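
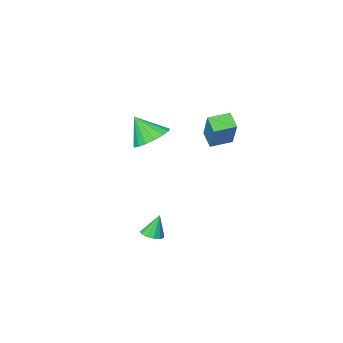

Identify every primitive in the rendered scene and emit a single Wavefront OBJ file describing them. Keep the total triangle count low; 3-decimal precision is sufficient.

v -1.381 -0.955 1.537
v -0.734 -1.401 1.021
v -0.839 -1.545 2.723
v -0.537 -1.01 1.125
v -0.534 -0.606 1.324
v -0.725 -0.283 1.572
v -1.066 -0.113 1.812
v -1.479 -0.137 1.989
v -1.869 -0.348 2.063
v -2.148 -0.698 2.016
v -2.251 -1.107 1.859
v -2.154 -1.482 1.629
v -1.88 -1.735 1.378
v -1.492 -1.811 1.163
v -1.078 -1.69 1.034
v -0.093 1.362 -3.056
v 0.345 1.083 -2.909
v -0.407 1.458 -1.944
v 0.427 1.375 -2.91
v 0.344 1.664 -2.959
v 0.123 1.857 -3.038
v -0.167 1.893 -3.123
v -0.434 1.76 -3.187
v -0.592 1.501 -3.209
v -0.591 1.198 -3.183
v -0.433 0.947 -3.117
v -0.166 0.828 -3.031
v 0.124 0.878 -2.954
v -3.613 2.095 1.971
v -3.676 1.451 2.522
v -3.082 3.285 3.422
v -3.145 2.641 3.973
v -2.635 1.859 1.807
v -2.698 1.215 2.358
v -2.104 3.049 3.258
v -2.167 2.405 3.809
f 2 1 4
f 2 4 3
f 4 1 5
f 4 5 3
f 5 1 6
f 5 6 3
f 6 1 7
f 6 7 3
f 7 1 8
f 7 8 3
f 8 1 9
f 8 9 3
f 9 1 10
f 9 10 3
f 10 1 11
f 10 11 3
f 11 1 12
f 11 12 3
f 12 1 13
f 12 13 3
f 13 1 14
f 13 14 3
f 14 1 15
f 14 15 3
f 15 1 2
f 15 2 3
f 17 16 19
f 17 19 18
f 19 16 20
f 19 20 18
f 20 16 21
f 20 21 18
f 21 16 22
f 21 22 18
f 22 16 23
f 22 23 18
f 23 16 24
f 23 24 18
f 24 16 25
f 24 25 18
f 25 16 26
f 25 26 18
f 26 16 27
f 26 27 18
f 27 16 28
f 27 28 18
f 28 16 17
f 28 17 18
f 30 32 29
f 33 30 29
f 29 32 31
f 31 33 29
f 30 36 32
f 34 30 33
f 34 36 30
f 32 36 31
f 35 33 31
f 31 36 35
f 35 34 33
f 36 34 35



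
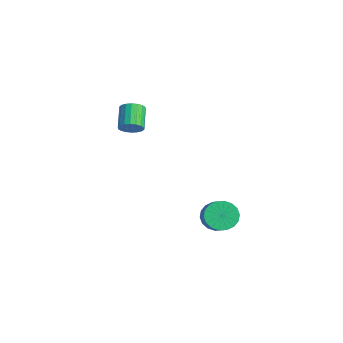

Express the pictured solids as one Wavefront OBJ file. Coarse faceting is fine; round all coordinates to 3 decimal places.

v 3.348 -2.163 -0.506
v 3.73 -2.486 -1.131
v 4.615 -2.739 -0.458
v 4.232 -2.417 0.166
v 3.835 -2.146 -1.141
v 4.72 -2.399 -0.468
v 3.844 -1.809 -1.025
v 4.728 -2.063 -0.352
v 3.754 -1.543 -0.807
v 4.638 -1.796 -0.134
v 3.584 -1.399 -0.529
v 4.468 -1.653 0.144
v 3.367 -1.407 -0.247
v 4.251 -1.66 0.426
v 3.146 -1.564 -0.016
v 4.031 -1.818 0.657
v 2.965 -1.841 0.118
v 3.85 -2.094 0.791
v 2.86 -2.181 0.128
v 3.745 -2.434 0.801
v 2.852 -2.517 0.012
v 3.736 -2.771 0.685
v 2.942 -2.784 -0.206
v 3.826 -3.037 0.467
v 3.112 -2.927 -0.484
v 3.996 -3.181 0.189
v 3.329 -2.92 -0.766
v 4.213 -3.173 -0.093
v 3.549 -2.762 -0.997
v 4.434 -3.016 -0.324
v -1.463 -4.141 3.089
v -1.059 -4.073 3.541
v -1.973 -3.57 4.283
v -2.377 -3.639 3.831
v -1.039 -3.838 3.406
v -1.953 -3.335 4.148
v -1.103 -3.663 3.209
v -2.018 -3.161 3.95
v -1.239 -3.583 2.987
v -2.153 -3.081 3.729
v -1.419 -3.614 2.786
v -2.333 -3.111 3.528
v -1.607 -3.749 2.645
v -2.522 -3.246 3.387
v -1.767 -3.961 2.592
v -2.682 -3.459 3.334
v -1.867 -4.21 2.637
v -2.781 -3.707 3.379
v -1.887 -4.445 2.772
v -2.801 -3.942 3.514
v -1.822 -4.619 2.97
v -2.737 -4.117 3.711
v -1.687 -4.699 3.191
v -2.601 -4.197 3.933
v -1.507 -4.669 3.392
v -2.421 -4.166 4.134
v -1.318 -4.534 3.533
v -2.233 -4.031 4.275
v -1.158 -4.321 3.586
v -2.073 -3.819 4.328
f 2 1 5
f 2 5 3
f 3 5 6
f 3 6 4
f 5 1 7
f 5 7 6
f 6 7 8
f 6 8 4
f 7 1 9
f 7 9 8
f 8 9 10
f 8 10 4
f 9 1 11
f 9 11 10
f 10 11 12
f 10 12 4
f 11 1 13
f 11 13 12
f 12 13 14
f 12 14 4
f 13 1 15
f 13 15 14
f 14 15 16
f 14 16 4
f 15 1 17
f 15 17 16
f 16 17 18
f 16 18 4
f 17 1 19
f 17 19 18
f 18 19 20
f 18 20 4
f 19 1 21
f 19 21 20
f 20 21 22
f 20 22 4
f 21 1 23
f 21 23 22
f 22 23 24
f 22 24 4
f 23 1 25
f 23 25 24
f 24 25 26
f 24 26 4
f 25 1 27
f 25 27 26
f 26 27 28
f 26 28 4
f 27 1 29
f 27 29 28
f 28 29 30
f 28 30 4
f 29 1 2
f 29 2 30
f 30 2 3
f 30 3 4
f 32 31 35
f 32 35 33
f 33 35 36
f 33 36 34
f 35 31 37
f 35 37 36
f 36 37 38
f 36 38 34
f 37 31 39
f 37 39 38
f 38 39 40
f 38 40 34
f 39 31 41
f 39 41 40
f 40 41 42
f 40 42 34
f 41 31 43
f 41 43 42
f 42 43 44
f 42 44 34
f 43 31 45
f 43 45 44
f 44 45 46
f 44 46 34
f 45 31 47
f 45 47 46
f 46 47 48
f 46 48 34
f 47 31 49
f 47 49 48
f 48 49 50
f 48 50 34
f 49 31 51
f 49 51 50
f 50 51 52
f 50 52 34
f 51 31 53
f 51 53 52
f 52 53 54
f 52 54 34
f 53 31 55
f 53 55 54
f 54 55 56
f 54 56 34
f 55 31 57
f 55 57 56
f 56 57 58
f 56 58 34
f 57 31 59
f 57 59 58
f 58 59 60
f 58 60 34
f 59 31 32
f 59 32 60
f 60 32 33
f 60 33 34



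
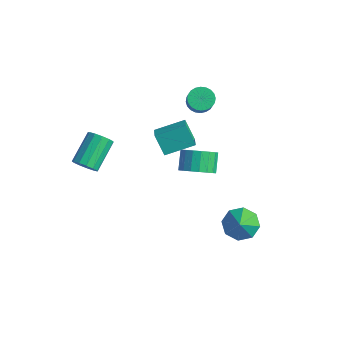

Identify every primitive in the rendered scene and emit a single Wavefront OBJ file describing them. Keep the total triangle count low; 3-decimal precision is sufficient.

v -1.43 -1.559 2.993
v -0.674 -2.124 3.43
v -0.687 -0.143 3.539
v 0.07 -0.708 3.975
v -0.73 -1.492 1.865
v 0.027 -2.057 2.301
v 0.014 -0.076 2.41
v 0.77 -0.641 2.847
v -2.686 2.496 2.093
v -2.097 2.428 1.651
v -1.405 1.955 2.644
v -1.994 2.024 3.087
v -2.06 2.696 1.752
v -1.368 2.223 2.746
v -2.119 2.933 1.906
v -1.427 2.46 2.9
v -2.264 3.104 2.088
v -1.572 2.631 3.082
v -2.473 3.182 2.271
v -1.781 2.709 3.265
v -2.715 3.156 2.427
v -2.023 2.683 3.421
v -2.952 3.03 2.532
v -2.26 2.557 3.526
v -3.149 2.822 2.57
v -2.457 2.349 3.564
v -3.275 2.565 2.536
v -2.583 2.092 3.529
v -3.312 2.297 2.434
v -2.62 1.824 3.428
v -3.253 2.06 2.28
v -2.561 1.587 3.274
v -3.108 1.889 2.098
v -2.416 1.416 3.092
v -2.899 1.811 1.915
v -2.207 1.338 2.909
v -2.657 1.837 1.759
v -1.965 1.364 2.753
v -2.42 1.963 1.654
v -1.728 1.49 2.648
v -2.223 2.171 1.616
v -1.531 1.698 2.61
v 2.971 0.583 -2.941
v 3.418 0.03 -3.644
v 3.709 -0.143 -1.899
v 3.81 0.666 -3.478
v 3.711 1.254 -2.998
v 3.178 1.449 -2.485
v 2.523 1.137 -2.239
v 2.131 0.501 -2.404
v 2.231 -0.087 -2.884
v 2.764 -0.282 -3.398
v -3.515 -4.471 0.133
v -3.043 -4.023 -0.22
v -3.632 -2.522 0.894
v -4.105 -2.969 1.247
v -3.401 -4.007 -0.432
v -3.991 -2.505 0.682
v -3.796 -4.137 -0.465
v -4.385 -2.636 0.649
v -4.101 -4.374 -0.308
v -4.691 -2.872 0.806
v -4.221 -4.641 -0.011
v -4.81 -3.14 1.103
v -4.116 -4.854 0.332
v -4.706 -3.353 1.445
v -3.821 -4.945 0.612
v -4.41 -3.444 1.725
v -3.428 -4.886 0.739
v -4.018 -3.385 1.853
v -3.063 -4.695 0.675
v -3.653 -3.194 1.788
v -2.842 -4.433 0.438
v -3.432 -2.931 1.552
v -2.834 -4.182 0.105
v -3.424 -2.681 1.218
v -0.44 0.482 -1.066
v 0.163 0.111 -0.374
v -0.457 0.767 0.518
v -1.06 1.138 -0.174
v 0.372 0.478 -0.499
v -0.249 1.134 0.393
v 0.42 0.846 -0.737
v -0.201 1.502 0.156
v 0.298 1.142 -1.039
v -0.323 1.798 -0.147
v 0.029 1.307 -1.347
v -0.591 1.964 -0.455
v -0.332 1.309 -1.6
v -0.952 1.965 -0.707
v -0.714 1.147 -1.746
v -1.335 1.803 -0.854
v -1.043 0.853 -1.758
v -1.663 1.509 -0.866
v -1.251 0.486 -1.633
v -1.872 1.142 -0.741
v -1.299 0.118 -1.396
v -1.92 0.774 -0.503
v -1.177 -0.178 -1.093
v -1.798 0.478 -0.201
v -0.909 -0.344 -0.785
v -1.529 0.313 0.107
v -0.548 -0.345 -0.533
v -1.168 0.311 0.36
v -0.165 -0.183 -0.386
v -0.786 0.473 0.506
f 2 4 1
f 5 2 1
f 1 4 3
f 3 5 1
f 2 8 4
f 6 2 5
f 6 8 2
f 4 8 3
f 7 5 3
f 3 8 7
f 7 6 5
f 8 6 7
f 10 9 13
f 10 13 11
f 11 13 14
f 11 14 12
f 13 9 15
f 13 15 14
f 14 15 16
f 14 16 12
f 15 9 17
f 15 17 16
f 16 17 18
f 16 18 12
f 17 9 19
f 17 19 18
f 18 19 20
f 18 20 12
f 19 9 21
f 19 21 20
f 20 21 22
f 20 22 12
f 21 9 23
f 21 23 22
f 22 23 24
f 22 24 12
f 23 9 25
f 23 25 24
f 24 25 26
f 24 26 12
f 25 9 27
f 25 27 26
f 26 27 28
f 26 28 12
f 27 9 29
f 27 29 28
f 28 29 30
f 28 30 12
f 29 9 31
f 29 31 30
f 30 31 32
f 30 32 12
f 31 9 33
f 31 33 32
f 32 33 34
f 32 34 12
f 33 9 35
f 33 35 34
f 34 35 36
f 34 36 12
f 35 9 37
f 35 37 36
f 36 37 38
f 36 38 12
f 37 9 39
f 37 39 38
f 38 39 40
f 38 40 12
f 39 9 41
f 39 41 40
f 40 41 42
f 40 42 12
f 41 9 10
f 41 10 42
f 42 10 11
f 42 11 12
f 44 43 46
f 44 46 45
f 46 43 47
f 46 47 45
f 47 43 48
f 47 48 45
f 48 43 49
f 48 49 45
f 49 43 50
f 49 50 45
f 50 43 51
f 50 51 45
f 51 43 52
f 51 52 45
f 52 43 44
f 52 44 45
f 54 53 57
f 54 57 55
f 55 57 58
f 55 58 56
f 57 53 59
f 57 59 58
f 58 59 60
f 58 60 56
f 59 53 61
f 59 61 60
f 60 61 62
f 60 62 56
f 61 53 63
f 61 63 62
f 62 63 64
f 62 64 56
f 63 53 65
f 63 65 64
f 64 65 66
f 64 66 56
f 65 53 67
f 65 67 66
f 66 67 68
f 66 68 56
f 67 53 69
f 67 69 68
f 68 69 70
f 68 70 56
f 69 53 71
f 69 71 70
f 70 71 72
f 70 72 56
f 71 53 73
f 71 73 72
f 72 73 74
f 72 74 56
f 73 53 75
f 73 75 74
f 74 75 76
f 74 76 56
f 75 53 54
f 75 54 76
f 76 54 55
f 76 55 56
f 78 77 81
f 78 81 79
f 79 81 82
f 79 82 80
f 81 77 83
f 81 83 82
f 82 83 84
f 82 84 80
f 83 77 85
f 83 85 84
f 84 85 86
f 84 86 80
f 85 77 87
f 85 87 86
f 86 87 88
f 86 88 80
f 87 77 89
f 87 89 88
f 88 89 90
f 88 90 80
f 89 77 91
f 89 91 90
f 90 91 92
f 90 92 80
f 91 77 93
f 91 93 92
f 92 93 94
f 92 94 80
f 93 77 95
f 93 95 94
f 94 95 96
f 94 96 80
f 95 77 97
f 95 97 96
f 96 97 98
f 96 98 80
f 97 77 99
f 97 99 98
f 98 99 100
f 98 100 80
f 99 77 101
f 99 101 100
f 100 101 102
f 100 102 80
f 101 77 103
f 101 103 102
f 102 103 104
f 102 104 80
f 103 77 105
f 103 105 104
f 104 105 106
f 104 106 80
f 105 77 78
f 105 78 106
f 106 78 79
f 106 79 80



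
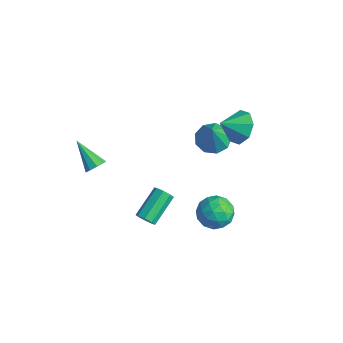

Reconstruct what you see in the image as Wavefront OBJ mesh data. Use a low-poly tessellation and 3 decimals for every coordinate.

v 2.677 2.186 -3.252
v 3.629 2.517 -3.553
v 2.851 0.803 -4.227
v 3.803 1.134 -4.528
v 3.645 0.816 -3.538
v 3.538 1.671 -2.935
v 2.942 1.649 -4.845
v 2.835 2.504 -4.242
v 3.793 2.185 -4.537
v 4.227 1.671 -3.729
v 2.253 1.649 -4.051
v 2.687 1.135 -3.243
v 3.138 2.473 -3.317
v 3.342 0.847 -4.463
v 3.249 0.66 -3.881
v 3.809 0.855 -4.058
v 3.084 1.976 -2.954
v 3.644 2.171 -3.131
v 3.653 1.171 -3.122
v 2.836 1.149 -4.649
v 3.396 1.344 -4.826
v 2.671 2.465 -3.722
v 3.231 2.66 -3.899
v 2.827 2.149 -4.658
v 3.793 2.473 -4.072
v 3.896 1.66 -4.645
v 3.39 1.962 -4.831
v 3.327 2.465 -4.477
v 4.049 2.17 -3.597
v 4.151 1.357 -4.171
v 4.058 1.17 -3.589
v 3.995 1.673 -3.235
v 4.145 1.975 -4.176
v 2.329 1.963 -3.609
v 2.431 1.15 -4.183
v 2.485 1.647 -4.545
v 2.422 2.15 -4.191
v 2.584 1.66 -3.135
v 2.687 0.847 -3.708
v 3.153 0.855 -3.303
v 3.09 1.358 -2.949
v 2.335 1.345 -3.604
v 2.719 -2.348 -2.264
v 2.959 -2.555 -1.802
v 2.48 -1.04 -0.874
v 2.241 -0.832 -1.336
v 3.231 -2.324 -2.038
v 2.753 -0.809 -1.111
v 3.204 -2.107 -2.407
v 2.726 -0.592 -1.479
v 2.893 -2.031 -2.692
v 2.414 -0.516 -1.764
v 2.48 -2.14 -2.726
v 2.001 -0.625 -1.798
v 2.207 -2.371 -2.489
v 1.729 -0.856 -1.562
v 2.234 -2.588 -2.121
v 1.756 -1.073 -1.193
v 2.546 -2.664 -1.836
v 2.067 -1.149 -0.908
v -0.329 4.273 -2.126
v 0.466 3.924 -2.58
v 0.389 3.627 -0.374
v 0.571 4.558 -2.389
v 0.255 5.058 -2.075
v -0.334 5.192 -1.785
v -0.921 4.895 -1.654
v -1.23 4.307 -1.744
v -1.118 3.704 -2.013
v -0.636 3.366 -2.334
v -0.011 3.453 -2.558
v -0.954 -2.745 -0.683
v -0.632 -2.492 -0.231
v -2.406 -2.875 0.423
v -0.827 -2.195 -0.451
v -1.081 -2.156 -0.78
v -1.275 -2.392 -1.063
v -1.32 -2.793 -1.169
v -1.193 -3.172 -1.047
v -0.955 -3.35 -0.755
v -0.716 -3.246 -0.43
v -0.588 -2.907 -0.223
v 2.174 4.011 1.08
v 2.867 3.435 0.542
v 1.866 2.949 1.82
v 3.195 3.788 1.185
v 2.924 4.272 1.767
v 2.214 4.603 1.946
v 1.48 4.587 1.618
v 1.153 4.233 0.975
v 1.424 3.749 0.393
v 2.134 3.419 0.214
f 1 38 17
f 38 12 41
f 17 41 6
f 38 41 17
f 1 17 13
f 17 6 18
f 13 18 2
f 17 18 13
f 1 13 22
f 13 2 23
f 22 23 8
f 13 23 22
f 1 22 34
f 22 8 37
f 34 37 11
f 22 37 34
f 1 34 38
f 34 11 42
f 38 42 12
f 34 42 38
f 2 18 29
f 18 6 32
f 29 32 10
f 18 32 29
f 6 41 19
f 41 12 40
f 19 40 5
f 41 40 19
f 12 42 39
f 42 11 35
f 39 35 3
f 42 35 39
f 11 37 36
f 37 8 24
f 36 24 7
f 37 24 36
f 8 23 28
f 23 2 25
f 28 25 9
f 23 25 28
f 4 30 16
f 30 10 31
f 16 31 5
f 30 31 16
f 4 16 14
f 16 5 15
f 14 15 3
f 16 15 14
f 4 14 21
f 14 3 20
f 21 20 7
f 14 20 21
f 4 21 26
f 21 7 27
f 26 27 9
f 21 27 26
f 4 26 30
f 26 9 33
f 30 33 10
f 26 33 30
f 5 31 19
f 31 10 32
f 19 32 6
f 31 32 19
f 3 15 39
f 15 5 40
f 39 40 12
f 15 40 39
f 7 20 36
f 20 3 35
f 36 35 11
f 20 35 36
f 9 27 28
f 27 7 24
f 28 24 8
f 27 24 28
f 10 33 29
f 33 9 25
f 29 25 2
f 33 25 29
f 44 43 47
f 44 47 45
f 45 47 48
f 45 48 46
f 47 43 49
f 47 49 48
f 48 49 50
f 48 50 46
f 49 43 51
f 49 51 50
f 50 51 52
f 50 52 46
f 51 43 53
f 51 53 52
f 52 53 54
f 52 54 46
f 53 43 55
f 53 55 54
f 54 55 56
f 54 56 46
f 55 43 57
f 55 57 56
f 56 57 58
f 56 58 46
f 57 43 59
f 57 59 58
f 58 59 60
f 58 60 46
f 59 43 44
f 59 44 60
f 60 44 45
f 60 45 46
f 62 61 64
f 62 64 63
f 64 61 65
f 64 65 63
f 65 61 66
f 65 66 63
f 66 61 67
f 66 67 63
f 67 61 68
f 67 68 63
f 68 61 69
f 68 69 63
f 69 61 70
f 69 70 63
f 70 61 71
f 70 71 63
f 71 61 62
f 71 62 63
f 73 72 75
f 73 75 74
f 75 72 76
f 75 76 74
f 76 72 77
f 76 77 74
f 77 72 78
f 77 78 74
f 78 72 79
f 78 79 74
f 79 72 80
f 79 80 74
f 80 72 81
f 80 81 74
f 81 72 82
f 81 82 74
f 82 72 73
f 82 73 74
f 84 83 86
f 84 86 85
f 86 83 87
f 86 87 85
f 87 83 88
f 87 88 85
f 88 83 89
f 88 89 85
f 89 83 90
f 89 90 85
f 90 83 91
f 90 91 85
f 91 83 92
f 91 92 85
f 92 83 84
f 92 84 85



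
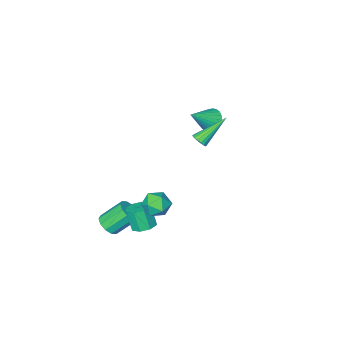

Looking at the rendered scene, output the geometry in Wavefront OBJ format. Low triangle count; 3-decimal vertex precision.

v 3.835 -0.502 -3.725
v 4.431 -0.385 -3.268
v 3.381 0.239 -2.058
v 2.785 0.122 -2.515
v 4.367 0.003 -3.525
v 3.316 0.628 -2.315
v 4.099 0.198 -3.858
v 3.048 0.823 -2.648
v 3.731 0.126 -4.14
v 2.68 0.75 -2.93
v 3.402 -0.187 -4.264
v 2.352 0.438 -3.054
v 3.239 -0.619 -4.182
v 2.189 0.005 -2.972
v 3.304 -1.008 -3.925
v 2.253 -0.383 -2.715
v 3.572 -1.203 -3.592
v 2.521 -0.578 -2.382
v 3.94 -1.13 -3.31
v 2.889 -0.506 -2.1
v 4.268 -0.818 -3.186
v 3.218 -0.193 -1.976
v -0.945 1.468 2.704
v -0.613 1.461 3.105
v -2.595 1.712 4.076
v -0.628 1.702 3.044
v -0.715 1.889 2.906
v -0.855 1.98 2.721
v -1.016 1.954 2.532
v -1.16 1.816 2.383
v -1.255 1.599 2.308
v -1.279 1.352 2.323
v -1.226 1.131 2.426
v -1.109 0.988 2.592
v -0.954 0.955 2.784
v -0.797 1.039 2.958
v -0.674 1.222 3.074
v -4.418 -2.212 0.394
v -3.909 -2.084 -0.249
v -3.002 -2.248 1.506
v -3.973 -1.78 -0.158
v -4.105 -1.542 0.018
v -4.285 -1.406 0.25
v -4.484 -1.392 0.505
v -4.674 -1.504 0.743
v -4.824 -1.723 0.928
v -4.913 -2.017 1.031
v -4.926 -2.34 1.038
v -4.862 -2.644 0.946
v -4.73 -2.883 0.771
v -4.551 -3.019 0.538
v -4.351 -3.032 0.283
v -4.162 -2.921 0.046
v -4.011 -2.701 -0.139
v -3.923 -2.408 -0.243
v 2.55 3.197 -0.726
v 3.408 2.994 -0.523
v 2.092 2.386 0.403
v 2.95 2.183 0.606
v 2.644 3.026 0.725
v 2.927 3.527 0.027
v 2.573 1.853 -0.147
v 2.856 2.354 -0.845
v 3.422 2.164 -0.165
v 3.466 2.889 0.373
v 2.034 2.491 -0.493
v 2.078 3.216 0.045
v 3.105 1.991 -2.312
v 3.587 1.466 -2.544
v 3.658 0.963 -1.261
v 3.175 1.489 -1.028
v 3.851 1.945 -2.371
v 3.922 1.443 -1.088
v 3.678 2.452 -2.163
v 3.749 1.949 -0.88
v 3.169 2.688 -2.042
v 3.24 2.186 -0.759
v 2.622 2.517 -2.079
v 2.693 2.014 -0.796
v 2.358 2.037 -2.252
v 2.429 1.535 -0.969
v 2.531 1.531 -2.46
v 2.602 1.028 -1.177
v 3.04 1.294 -2.581
v 3.111 0.792 -1.298
f 2 1 5
f 2 5 3
f 3 5 6
f 3 6 4
f 5 1 7
f 5 7 6
f 6 7 8
f 6 8 4
f 7 1 9
f 7 9 8
f 8 9 10
f 8 10 4
f 9 1 11
f 9 11 10
f 10 11 12
f 10 12 4
f 11 1 13
f 11 13 12
f 12 13 14
f 12 14 4
f 13 1 15
f 13 15 14
f 14 15 16
f 14 16 4
f 15 1 17
f 15 17 16
f 16 17 18
f 16 18 4
f 17 1 19
f 17 19 18
f 18 19 20
f 18 20 4
f 19 1 21
f 19 21 20
f 20 21 22
f 20 22 4
f 21 1 2
f 21 2 22
f 22 2 3
f 22 3 4
f 24 23 26
f 24 26 25
f 26 23 27
f 26 27 25
f 27 23 28
f 27 28 25
f 28 23 29
f 28 29 25
f 29 23 30
f 29 30 25
f 30 23 31
f 30 31 25
f 31 23 32
f 31 32 25
f 32 23 33
f 32 33 25
f 33 23 34
f 33 34 25
f 34 23 35
f 34 35 25
f 35 23 36
f 35 36 25
f 36 23 37
f 36 37 25
f 37 23 24
f 37 24 25
f 39 38 41
f 39 41 40
f 41 38 42
f 41 42 40
f 42 38 43
f 42 43 40
f 43 38 44
f 43 44 40
f 44 38 45
f 44 45 40
f 45 38 46
f 45 46 40
f 46 38 47
f 46 47 40
f 47 38 48
f 47 48 40
f 48 38 49
f 48 49 40
f 49 38 50
f 49 50 40
f 50 38 51
f 50 51 40
f 51 38 52
f 51 52 40
f 52 38 53
f 52 53 40
f 53 38 54
f 53 54 40
f 54 38 55
f 54 55 40
f 55 38 39
f 55 39 40
f 56 67 61
f 56 61 57
f 56 57 63
f 56 63 66
f 56 66 67
f 57 61 65
f 61 67 60
f 67 66 58
f 66 63 62
f 63 57 64
f 59 65 60
f 59 60 58
f 59 58 62
f 59 62 64
f 59 64 65
f 60 65 61
f 58 60 67
f 62 58 66
f 64 62 63
f 65 64 57
f 69 68 72
f 69 72 70
f 70 72 73
f 70 73 71
f 72 68 74
f 72 74 73
f 73 74 75
f 73 75 71
f 74 68 76
f 74 76 75
f 75 76 77
f 75 77 71
f 76 68 78
f 76 78 77
f 77 78 79
f 77 79 71
f 78 68 80
f 78 80 79
f 79 80 81
f 79 81 71
f 80 68 82
f 80 82 81
f 81 82 83
f 81 83 71
f 82 68 84
f 82 84 83
f 83 84 85
f 83 85 71
f 84 68 69
f 84 69 85
f 85 69 70
f 85 70 71



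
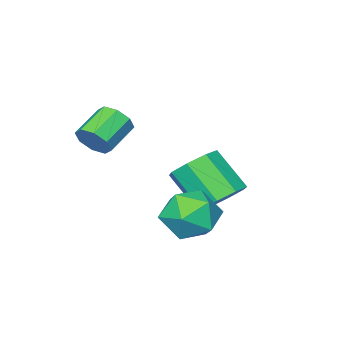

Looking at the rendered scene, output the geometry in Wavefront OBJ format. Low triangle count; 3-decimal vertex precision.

v 1.322 3.723 0.581
v 2.186 4.158 0.332
v 2.094 2.322 0.808
v 2.958 2.757 0.559
v 2.504 3.002 1.415
v 2.026 3.868 1.274
v 2.254 2.612 -0.134
v 1.776 3.478 -0.275
v 2.761 3.472 -0.11
v 2.916 3.713 0.847
v 1.364 2.767 0.293
v 1.519 3.008 1.25
v 3.095 0.093 2.668
v 3.302 0.405 3.188
v 2.252 0.199 3.731
v 2.045 -0.113 3.212
v 3.079 0.701 2.868
v 2.029 0.495 3.411
v 2.865 0.641 2.431
v 1.815 0.435 2.974
v 2.786 0.26 2.134
v 1.736 0.054 2.677
v 2.888 -0.219 2.149
v 1.838 -0.425 2.692
v 3.111 -0.515 2.469
v 2.061 -0.721 3.012
v 3.325 -0.455 2.906
v 2.275 -0.661 3.449
v 3.404 -0.074 3.203
v 2.354 -0.28 3.746
v 0.115 2.43 0.132
v 0.979 2.437 0.028
v 1.129 1.298 1.184
v 0.265 1.29 1.288
v 0.773 2.875 0.486
v 0.923 1.736 1.642
v 0.182 3.052 0.736
v 0.332 1.913 1.892
v -0.448 2.864 0.633
v -0.298 1.725 1.789
v -0.749 2.422 0.236
v -0.599 1.283 1.392
v -0.543 1.984 -0.222
v -0.393 0.845 0.934
v 0.048 1.807 -0.472
v 0.198 0.668 0.684
v 0.678 1.995 -0.369
v 0.828 0.856 0.787
f 1 12 6
f 1 6 2
f 1 2 8
f 1 8 11
f 1 11 12
f 2 6 10
f 6 12 5
f 12 11 3
f 11 8 7
f 8 2 9
f 4 10 5
f 4 5 3
f 4 3 7
f 4 7 9
f 4 9 10
f 5 10 6
f 3 5 12
f 7 3 11
f 9 7 8
f 10 9 2
f 14 13 17
f 14 17 15
f 15 17 18
f 15 18 16
f 17 13 19
f 17 19 18
f 18 19 20
f 18 20 16
f 19 13 21
f 19 21 20
f 20 21 22
f 20 22 16
f 21 13 23
f 21 23 22
f 22 23 24
f 22 24 16
f 23 13 25
f 23 25 24
f 24 25 26
f 24 26 16
f 25 13 27
f 25 27 26
f 26 27 28
f 26 28 16
f 27 13 29
f 27 29 28
f 28 29 30
f 28 30 16
f 29 13 14
f 29 14 30
f 30 14 15
f 30 15 16
f 32 31 35
f 32 35 33
f 33 35 36
f 33 36 34
f 35 31 37
f 35 37 36
f 36 37 38
f 36 38 34
f 37 31 39
f 37 39 38
f 38 39 40
f 38 40 34
f 39 31 41
f 39 41 40
f 40 41 42
f 40 42 34
f 41 31 43
f 41 43 42
f 42 43 44
f 42 44 34
f 43 31 45
f 43 45 44
f 44 45 46
f 44 46 34
f 45 31 47
f 45 47 46
f 46 47 48
f 46 48 34
f 47 31 32
f 47 32 48
f 48 32 33
f 48 33 34



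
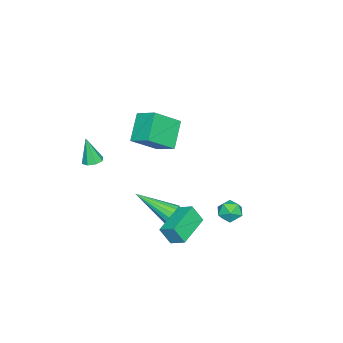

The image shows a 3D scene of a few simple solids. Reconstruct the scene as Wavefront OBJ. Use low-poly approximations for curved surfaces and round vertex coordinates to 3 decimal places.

v -3.707 -3.204 -0.698
v -3.386 -2.114 -0.153
v -2.433 -3.003 -1.851
v -2.112 -1.913 -1.306
v -2.548 -4.107 0.426
v -2.227 -3.017 0.971
v -1.274 -3.906 -0.727
v -0.953 -2.816 -0.182
v 3.256 -3.766 0.897
v 3.785 -3.776 0.914
v 3.204 -4.114 2.303
v 3.634 -3.409 0.999
v 3.262 -3.252 1.024
v 2.885 -3.395 0.975
v 2.726 -3.756 0.88
v 2.877 -4.123 0.795
v 3.25 -4.28 0.769
v 3.626 -4.137 0.819
v 2.203 0.665 -2.836
v 2.325 0.157 -1.937
v 2.356 1.437 -2.421
v 2.478 0.929 -1.522
v 4.002 0.491 -3.178
v 4.124 -0.017 -2.279
v 4.155 1.263 -2.763
v 4.277 0.755 -1.864
v -0.206 1.734 -3.372
v 0.152 2.267 -3.66
v 0.528 1.713 -2.5
v 0.886 2.246 -2.788
v 0.241 2.356 -2.527
v -0.213 2.369 -3.066
v 0.893 1.611 -3.094
v 0.439 1.624 -3.633
v 0.831 2.192 -3.488
v 0.429 2.652 -3.138
v 0.251 1.328 -3.022
v -0.151 1.788 -2.672
v 1.502 -0.502 -3.256
v 2.109 -0.468 -3.381
v 1.858 -2.238 -2.004
v 2.068 -0.287 -3.119
v 1.875 -0.164 -2.893
v 1.583 -0.131 -2.765
v 1.269 -0.198 -2.768
v 1.017 -0.346 -2.902
v 0.896 -0.536 -3.131
v 0.937 -0.716 -3.393
v 1.129 -0.839 -3.618
v 1.422 -0.872 -3.747
v 1.736 -0.805 -3.743
v 1.987 -0.657 -3.61
f 2 4 1
f 5 2 1
f 1 4 3
f 3 5 1
f 2 8 4
f 6 2 5
f 6 8 2
f 4 8 3
f 7 5 3
f 3 8 7
f 7 6 5
f 8 6 7
f 10 9 12
f 10 12 11
f 12 9 13
f 12 13 11
f 13 9 14
f 13 14 11
f 14 9 15
f 14 15 11
f 15 9 16
f 15 16 11
f 16 9 17
f 16 17 11
f 17 9 18
f 17 18 11
f 18 9 10
f 18 10 11
f 20 22 19
f 23 20 19
f 19 22 21
f 21 23 19
f 20 26 22
f 24 20 23
f 24 26 20
f 22 26 21
f 25 23 21
f 21 26 25
f 25 24 23
f 26 24 25
f 27 38 32
f 27 32 28
f 27 28 34
f 27 34 37
f 27 37 38
f 28 32 36
f 32 38 31
f 38 37 29
f 37 34 33
f 34 28 35
f 30 36 31
f 30 31 29
f 30 29 33
f 30 33 35
f 30 35 36
f 31 36 32
f 29 31 38
f 33 29 37
f 35 33 34
f 36 35 28
f 40 39 42
f 40 42 41
f 42 39 43
f 42 43 41
f 43 39 44
f 43 44 41
f 44 39 45
f 44 45 41
f 45 39 46
f 45 46 41
f 46 39 47
f 46 47 41
f 47 39 48
f 47 48 41
f 48 39 49
f 48 49 41
f 49 39 50
f 49 50 41
f 50 39 51
f 50 51 41
f 51 39 52
f 51 52 41
f 52 39 40
f 52 40 41



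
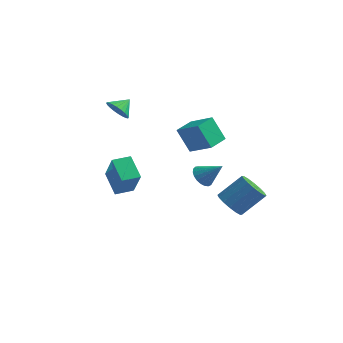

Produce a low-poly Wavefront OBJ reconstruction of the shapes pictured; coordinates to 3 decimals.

v 0.43 3.673 -3.926
v 0.797 3.05 -4.269
v 1.61 3.767 -2.834
v 0.929 3.308 -4.433
v 0.975 3.628 -4.51
v 0.926 3.956 -4.486
v 0.792 4.235 -4.365
v 0.595 4.417 -4.168
v 0.369 4.471 -3.929
v 0.155 4.386 -3.69
v -0.013 4.178 -3.491
v -0.103 3.883 -3.368
v -0.102 3.551 -3.341
v -0.008 3.24 -3.415
v 0.161 3.005 -3.577
v 0.377 2.885 -3.8
v 0.602 2.901 -4.045
v -1.77 -3.795 -1.355
v -1.014 -4.552 0.393
v -2.751 -2.858 -0.526
v -1.995 -3.616 1.223
v -1.005 -3.004 -1.343
v -0.249 -3.762 0.406
v -1.986 -2.068 -0.513
v -1.23 -2.825 1.235
v -0.013 2.772 -1.392
v -0.896 2.95 0.085
v 0.34 4.084 -1.34
v -0.543 4.262 0.137
v 1.463 2.338 -0.457
v 0.58 2.516 1.02
v 1.816 3.65 -0.405
v 0.933 3.828 1.072
v -3.614 0.832 2.295
v -3.225 1.103 1.614
v -3.206 1.628 2.845
v -3.506 1.262 1.593
v -3.804 1.356 1.679
v -4.073 1.369 1.859
v -4.272 1.301 2.105
v -4.371 1.162 2.38
v -4.355 0.972 2.642
v -4.226 0.761 2.851
v -4.004 0.561 2.976
v -3.722 0.402 2.996
v -3.425 0.309 2.91
v -3.156 0.295 2.731
v -2.956 0.363 2.484
v -2.857 0.503 2.209
v -2.874 0.692 1.947
v -3.003 0.903 1.738
v 3.044 1.14 -4.114
v 3.538 1.543 -4.845
v 4.631 2.503 -3.576
v 4.136 2.1 -2.846
v 3.158 1.858 -4.756
v 4.25 2.819 -3.487
v 2.747 1.981 -4.495
v 3.839 2.941 -3.226
v 2.415 1.878 -4.132
v 3.508 2.839 -2.863
v 2.252 1.578 -3.765
v 3.345 2.538 -2.496
v 2.301 1.16 -3.491
v 3.394 2.12 -2.222
v 2.549 0.737 -3.384
v 3.642 1.697 -2.115
v 2.93 0.421 -3.473
v 4.022 1.382 -2.204
v 3.341 0.299 -3.734
v 4.433 1.259 -2.465
v 3.672 0.401 -4.097
v 4.765 1.362 -2.828
v 3.835 0.702 -4.464
v 4.928 1.662 -3.195
v 3.786 1.12 -4.738
v 4.879 2.08 -3.469
f 2 1 4
f 2 4 3
f 4 1 5
f 4 5 3
f 5 1 6
f 5 6 3
f 6 1 7
f 6 7 3
f 7 1 8
f 7 8 3
f 8 1 9
f 8 9 3
f 9 1 10
f 9 10 3
f 10 1 11
f 10 11 3
f 11 1 12
f 11 12 3
f 12 1 13
f 12 13 3
f 13 1 14
f 13 14 3
f 14 1 15
f 14 15 3
f 15 1 16
f 15 16 3
f 16 1 17
f 16 17 3
f 17 1 2
f 17 2 3
f 19 21 18
f 22 19 18
f 18 21 20
f 20 22 18
f 19 25 21
f 23 19 22
f 23 25 19
f 21 25 20
f 24 22 20
f 20 25 24
f 24 23 22
f 25 23 24
f 27 29 26
f 30 27 26
f 26 29 28
f 28 30 26
f 27 33 29
f 31 27 30
f 31 33 27
f 29 33 28
f 32 30 28
f 28 33 32
f 32 31 30
f 33 31 32
f 35 34 37
f 35 37 36
f 37 34 38
f 37 38 36
f 38 34 39
f 38 39 36
f 39 34 40
f 39 40 36
f 40 34 41
f 40 41 36
f 41 34 42
f 41 42 36
f 42 34 43
f 42 43 36
f 43 34 44
f 43 44 36
f 44 34 45
f 44 45 36
f 45 34 46
f 45 46 36
f 46 34 47
f 46 47 36
f 47 34 48
f 47 48 36
f 48 34 49
f 48 49 36
f 49 34 50
f 49 50 36
f 50 34 51
f 50 51 36
f 51 34 35
f 51 35 36
f 53 52 56
f 53 56 54
f 54 56 57
f 54 57 55
f 56 52 58
f 56 58 57
f 57 58 59
f 57 59 55
f 58 52 60
f 58 60 59
f 59 60 61
f 59 61 55
f 60 52 62
f 60 62 61
f 61 62 63
f 61 63 55
f 62 52 64
f 62 64 63
f 63 64 65
f 63 65 55
f 64 52 66
f 64 66 65
f 65 66 67
f 65 67 55
f 66 52 68
f 66 68 67
f 67 68 69
f 67 69 55
f 68 52 70
f 68 70 69
f 69 70 71
f 69 71 55
f 70 52 72
f 70 72 71
f 71 72 73
f 71 73 55
f 72 52 74
f 72 74 73
f 73 74 75
f 73 75 55
f 74 52 76
f 74 76 75
f 75 76 77
f 75 77 55
f 76 52 53
f 76 53 77
f 77 53 54
f 77 54 55



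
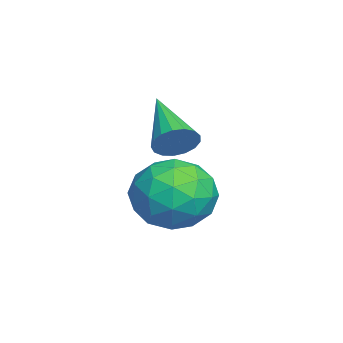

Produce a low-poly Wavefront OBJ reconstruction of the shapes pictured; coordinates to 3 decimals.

v -2.287 1.143 -0.78
v -2.082 1.341 -0.286
v -3.733 0.597 0.04
v -2.22 1.553 -0.389
v -2.374 1.671 -0.582
v -2.507 1.667 -0.819
v -2.591 1.544 -1.048
v -2.604 1.329 -1.216
v -2.545 1.072 -1.283
v -2.427 0.83 -1.235
v -2.277 0.661 -1.083
v -2.129 0.602 -0.862
v -2.017 0.667 -0.622
v -1.967 0.841 -0.418
v -1.991 1.084 -0.297
v -1.605 1.559 -2.538
v -1.101 2.148 -1.859
v -0.999 0.192 -1.801
v -0.495 0.781 -1.122
v -1.524 0.728 -1.095
v -1.898 1.573 -1.55
v -0.202 0.767 -2.11
v -0.576 1.612 -2.565
v -0.234 1.658 -1.595
v -1.051 1.635 -0.967
v -1.049 0.705 -2.693
v -1.866 0.682 -2.065
v -1.406 1.974 -2.263
v -0.694 0.366 -1.397
v -1.299 0.335 -1.381
v -1.002 0.682 -0.982
v -1.875 1.636 -2.082
v -1.578 1.982 -1.683
v -1.827 1.147 -1.233
v -0.522 0.358 -1.977
v -0.225 0.704 -1.578
v -1.098 1.658 -2.678
v -0.801 2.005 -2.279
v -0.273 1.193 -2.427
v -0.6 2.032 -1.709
v -0.244 1.228 -1.276
v -0.072 1.22 -1.856
v -0.292 1.717 -2.124
v -1.08 2.018 -1.34
v -0.724 1.214 -0.907
v -1.329 1.184 -0.891
v -1.549 1.68 -1.158
v -0.571 1.73 -1.185
v -1.376 1.126 -2.753
v -1.02 0.322 -2.32
v -0.551 0.66 -2.502
v -0.771 1.156 -2.769
v -1.856 1.112 -2.384
v -1.5 0.308 -1.951
v -1.808 0.623 -1.536
v -2.028 1.12 -1.804
v -1.529 0.61 -2.475
f 2 1 4
f 2 4 3
f 4 1 5
f 4 5 3
f 5 1 6
f 5 6 3
f 6 1 7
f 6 7 3
f 7 1 8
f 7 8 3
f 8 1 9
f 8 9 3
f 9 1 10
f 9 10 3
f 10 1 11
f 10 11 3
f 11 1 12
f 11 12 3
f 12 1 13
f 12 13 3
f 13 1 14
f 13 14 3
f 14 1 15
f 14 15 3
f 15 1 2
f 15 2 3
f 16 53 32
f 53 27 56
f 32 56 21
f 53 56 32
f 16 32 28
f 32 21 33
f 28 33 17
f 32 33 28
f 16 28 37
f 28 17 38
f 37 38 23
f 28 38 37
f 16 37 49
f 37 23 52
f 49 52 26
f 37 52 49
f 16 49 53
f 49 26 57
f 53 57 27
f 49 57 53
f 17 33 44
f 33 21 47
f 44 47 25
f 33 47 44
f 21 56 34
f 56 27 55
f 34 55 20
f 56 55 34
f 27 57 54
f 57 26 50
f 54 50 18
f 57 50 54
f 26 52 51
f 52 23 39
f 51 39 22
f 52 39 51
f 23 38 43
f 38 17 40
f 43 40 24
f 38 40 43
f 19 45 31
f 45 25 46
f 31 46 20
f 45 46 31
f 19 31 29
f 31 20 30
f 29 30 18
f 31 30 29
f 19 29 36
f 29 18 35
f 36 35 22
f 29 35 36
f 19 36 41
f 36 22 42
f 41 42 24
f 36 42 41
f 19 41 45
f 41 24 48
f 45 48 25
f 41 48 45
f 20 46 34
f 46 25 47
f 34 47 21
f 46 47 34
f 18 30 54
f 30 20 55
f 54 55 27
f 30 55 54
f 22 35 51
f 35 18 50
f 51 50 26
f 35 50 51
f 24 42 43
f 42 22 39
f 43 39 23
f 42 39 43
f 25 48 44
f 48 24 40
f 44 40 17
f 48 40 44



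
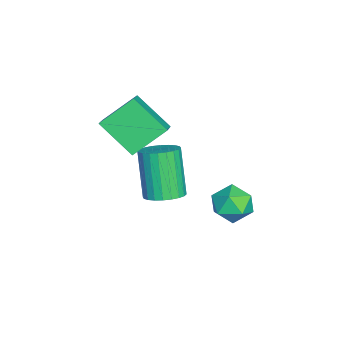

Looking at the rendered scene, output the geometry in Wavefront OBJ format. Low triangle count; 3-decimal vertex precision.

v 0.442 1.628 2.338
v 1.14 1.856 2.847
v 1.2 0.524 1.793
v 1.898 0.752 2.302
v 1.16 0.42 2.679
v 0.691 1.102 3.017
v 1.649 1.278 1.623
v 1.18 1.96 1.961
v 1.886 1.64 2.406
v 1.584 1.109 3.058
v 0.756 1.271 1.582
v 0.454 0.74 2.234
v -1.806 -2.882 2.364
v -2.418 -4.262 3.551
v -2.468 -1.66 3.443
v -3.08 -3.039 4.63
v -0.84 -2.841 2.91
v -1.452 -4.22 4.097
v -1.502 -1.618 3.989
v -2.114 -2.998 5.176
v -1.045 -1.659 0.505
v -0.437 -2.19 0.697
v -1.366 -2.551 2.647
v -1.975 -2.021 2.455
v -0.314 -1.911 0.807
v -1.243 -2.273 2.757
v -0.303 -1.594 0.871
v -1.232 -1.955 2.821
v -0.405 -1.286 0.879
v -1.334 -1.648 2.829
v -0.605 -1.036 0.831
v -1.534 -1.397 2.781
v -0.871 -0.88 0.733
v -1.8 -1.242 2.682
v -1.164 -0.843 0.6
v -2.093 -1.205 2.55
v -1.439 -0.93 0.453
v -2.368 -1.292 2.403
v -1.654 -1.129 0.313
v -2.583 -1.49 2.263
v -1.777 -1.407 0.203
v -2.706 -1.769 2.153
v -1.788 -1.725 0.139
v -2.717 -2.086 2.089
v -1.686 -2.032 0.131
v -2.615 -2.394 2.081
v -1.486 -2.283 0.179
v -2.415 -2.644 2.129
v -1.22 -2.438 0.278
v -2.149 -2.8 2.227
v -0.927 -2.475 0.41
v -1.856 -2.837 2.36
v -0.652 -2.388 0.557
v -1.581 -2.75 2.507
f 1 12 6
f 1 6 2
f 1 2 8
f 1 8 11
f 1 11 12
f 2 6 10
f 6 12 5
f 12 11 3
f 11 8 7
f 8 2 9
f 4 10 5
f 4 5 3
f 4 3 7
f 4 7 9
f 4 9 10
f 5 10 6
f 3 5 12
f 7 3 11
f 9 7 8
f 10 9 2
f 14 16 13
f 17 14 13
f 13 16 15
f 15 17 13
f 14 20 16
f 18 14 17
f 18 20 14
f 16 20 15
f 19 17 15
f 15 20 19
f 19 18 17
f 20 18 19
f 22 21 25
f 22 25 23
f 23 25 26
f 23 26 24
f 25 21 27
f 25 27 26
f 26 27 28
f 26 28 24
f 27 21 29
f 27 29 28
f 28 29 30
f 28 30 24
f 29 21 31
f 29 31 30
f 30 31 32
f 30 32 24
f 31 21 33
f 31 33 32
f 32 33 34
f 32 34 24
f 33 21 35
f 33 35 34
f 34 35 36
f 34 36 24
f 35 21 37
f 35 37 36
f 36 37 38
f 36 38 24
f 37 21 39
f 37 39 38
f 38 39 40
f 38 40 24
f 39 21 41
f 39 41 40
f 40 41 42
f 40 42 24
f 41 21 43
f 41 43 42
f 42 43 44
f 42 44 24
f 43 21 45
f 43 45 44
f 44 45 46
f 44 46 24
f 45 21 47
f 45 47 46
f 46 47 48
f 46 48 24
f 47 21 49
f 47 49 48
f 48 49 50
f 48 50 24
f 49 21 51
f 49 51 50
f 50 51 52
f 50 52 24
f 51 21 53
f 51 53 52
f 52 53 54
f 52 54 24
f 53 21 22
f 53 22 54
f 54 22 23
f 54 23 24



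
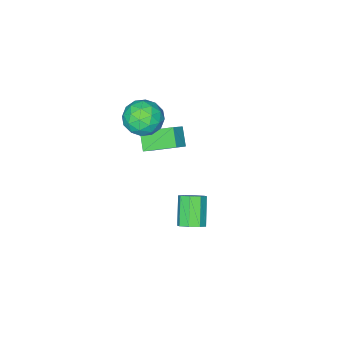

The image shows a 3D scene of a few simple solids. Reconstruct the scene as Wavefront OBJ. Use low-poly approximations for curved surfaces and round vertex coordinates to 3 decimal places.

v -2.033 -4.369 -0.646
v -3.111 -2.755 0.279
v -2.911 -4.551 -1.351
v -3.989 -2.937 -0.426
v -1.511 -3.523 -1.514
v -2.589 -1.909 -0.589
v -2.389 -3.705 -2.219
v -3.467 -2.091 -1.294
v 1.607 3.954 0.082
v 2.061 4.236 0.637
v 1.127 3.267 1.892
v 0.673 2.986 1.338
v 1.585 4.571 0.542
v 0.652 3.603 1.798
v 1.123 4.545 0.178
v 0.189 3.577 1.434
v 0.943 4.173 -0.242
v 0.01 3.205 1.014
v 1.153 3.673 -0.472
v 0.219 2.704 0.783
v 1.628 3.337 -0.378
v 0.695 2.369 0.878
v 2.091 3.363 -0.014
v 1.157 2.395 1.242
v 2.27 3.735 0.406
v 1.337 2.767 1.662
v -2.329 -3.351 0.927
v -1.346 -2.561 0.987
v -1.654 -4.319 2.593
v -0.671 -3.529 2.653
v -1.836 -3.107 2.893
v -2.253 -2.509 1.863
v -0.747 -4.371 1.717
v -1.164 -3.773 0.687
v -0.369 -3.192 1.476
v -1.042 -2.41 2.202
v -1.958 -4.47 1.378
v -2.631 -3.688 2.104
v -1.897 -2.871 0.811
v -1.103 -4.009 2.769
v -1.788 -3.761 2.91
v -1.21 -3.297 2.946
v -2.43 -2.84 1.326
v -1.852 -2.376 1.361
v -2.14 -2.697 2.481
v -1.148 -4.504 2.219
v -0.57 -4.04 2.254
v -1.79 -3.583 0.634
v -1.212 -3.119 0.67
v -0.86 -4.183 1.099
v -0.745 -2.778 1.133
v -0.348 -3.347 2.113
v -0.392 -3.842 1.562
v -0.638 -3.49 0.957
v -1.14 -2.318 1.561
v -0.743 -2.887 2.54
v -1.428 -2.639 2.681
v -1.673 -2.287 2.076
v -0.566 -2.689 1.848
v -2.257 -3.993 1.04
v -1.86 -4.562 2.019
v -1.327 -4.593 1.504
v -1.572 -4.241 0.899
v -2.652 -3.533 1.467
v -2.255 -4.102 2.447
v -2.362 -3.39 2.623
v -2.608 -3.038 2.018
v -2.434 -4.191 1.732
f 2 4 1
f 5 2 1
f 1 4 3
f 3 5 1
f 2 8 4
f 6 2 5
f 6 8 2
f 4 8 3
f 7 5 3
f 3 8 7
f 7 6 5
f 8 6 7
f 10 9 13
f 10 13 11
f 11 13 14
f 11 14 12
f 13 9 15
f 13 15 14
f 14 15 16
f 14 16 12
f 15 9 17
f 15 17 16
f 16 17 18
f 16 18 12
f 17 9 19
f 17 19 18
f 18 19 20
f 18 20 12
f 19 9 21
f 19 21 20
f 20 21 22
f 20 22 12
f 21 9 23
f 21 23 22
f 22 23 24
f 22 24 12
f 23 9 25
f 23 25 24
f 24 25 26
f 24 26 12
f 25 9 10
f 25 10 26
f 26 10 11
f 26 11 12
f 27 64 43
f 64 38 67
f 43 67 32
f 64 67 43
f 27 43 39
f 43 32 44
f 39 44 28
f 43 44 39
f 27 39 48
f 39 28 49
f 48 49 34
f 39 49 48
f 27 48 60
f 48 34 63
f 60 63 37
f 48 63 60
f 27 60 64
f 60 37 68
f 64 68 38
f 60 68 64
f 28 44 55
f 44 32 58
f 55 58 36
f 44 58 55
f 32 67 45
f 67 38 66
f 45 66 31
f 67 66 45
f 38 68 65
f 68 37 61
f 65 61 29
f 68 61 65
f 37 63 62
f 63 34 50
f 62 50 33
f 63 50 62
f 34 49 54
f 49 28 51
f 54 51 35
f 49 51 54
f 30 56 42
f 56 36 57
f 42 57 31
f 56 57 42
f 30 42 40
f 42 31 41
f 40 41 29
f 42 41 40
f 30 40 47
f 40 29 46
f 47 46 33
f 40 46 47
f 30 47 52
f 47 33 53
f 52 53 35
f 47 53 52
f 30 52 56
f 52 35 59
f 56 59 36
f 52 59 56
f 31 57 45
f 57 36 58
f 45 58 32
f 57 58 45
f 29 41 65
f 41 31 66
f 65 66 38
f 41 66 65
f 33 46 62
f 46 29 61
f 62 61 37
f 46 61 62
f 35 53 54
f 53 33 50
f 54 50 34
f 53 50 54
f 36 59 55
f 59 35 51
f 55 51 28
f 59 51 55



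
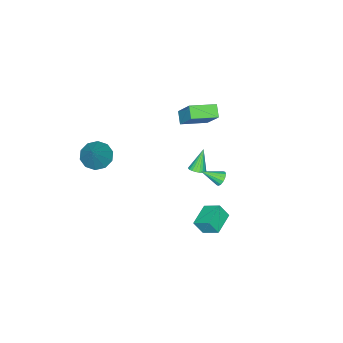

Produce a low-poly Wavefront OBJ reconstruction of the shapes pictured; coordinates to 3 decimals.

v 3.114 -3.588 3.059
v 3.762 -4.22 2.845
v 4.286 -2.932 4.661
v 3.883 -3.737 2.558
v 3.711 -3.197 2.463
v 3.31 -2.807 2.595
v 2.835 -2.715 2.905
v 2.467 -2.956 3.274
v 2.345 -3.44 3.561
v 2.518 -3.98 3.656
v 2.918 -4.37 3.523
v 3.393 -4.462 3.213
v -2.88 0.392 -1.233
v -2.47 0.695 -1.262
v -2.18 -0.492 -0.567
v -2.592 0.766 -1.039
v -2.792 0.737 -0.868
v -3.014 0.616 -0.795
v -3.201 0.435 -0.84
v -3.302 0.242 -0.99
v -3.289 0.09 -1.205
v -3.167 0.018 -1.428
v -2.968 0.047 -1.598
v -2.745 0.169 -1.671
v -2.558 0.35 -1.627
v -2.458 0.542 -1.477
v -0.407 1.08 -1.391
v -0.497 2.074 -0.82
v -0.688 1.528 -2.216
v -0.778 2.522 -1.645
v 0.958 1.378 -1.695
v 0.868 2.372 -1.124
v 0.677 1.826 -2.52
v 0.587 2.82 -1.949
v -3.62 -3.241 2.298
v -3.122 -2.082 3.798
v -4.937 -2.306 2.013
v -4.44 -1.147 3.514
v -3.14 -2.733 1.746
v -2.643 -1.574 3.247
v -4.458 -1.798 1.462
v -3.96 -0.639 2.962
v -3.226 -1.554 -1.867
v -2.804 -1.347 -1.601
v -3.974 -1.686 -0.573
v -2.913 -1.173 -1.647
v -3.07 -1.056 -1.725
v -3.251 -1.016 -1.826
v -3.428 -1.057 -1.932
v -3.574 -1.174 -2.029
v -3.667 -1.349 -2.101
v -3.693 -1.554 -2.137
v -3.648 -1.76 -2.132
v -3.539 -1.934 -2.087
v -3.382 -2.051 -2.008
v -3.201 -2.091 -1.908
v -3.024 -2.05 -1.801
v -2.878 -1.933 -1.704
v -2.785 -1.759 -1.633
v -2.759 -1.553 -1.596
f 2 1 4
f 2 4 3
f 4 1 5
f 4 5 3
f 5 1 6
f 5 6 3
f 6 1 7
f 6 7 3
f 7 1 8
f 7 8 3
f 8 1 9
f 8 9 3
f 9 1 10
f 9 10 3
f 10 1 11
f 10 11 3
f 11 1 12
f 11 12 3
f 12 1 2
f 12 2 3
f 14 13 16
f 14 16 15
f 16 13 17
f 16 17 15
f 17 13 18
f 17 18 15
f 18 13 19
f 18 19 15
f 19 13 20
f 19 20 15
f 20 13 21
f 20 21 15
f 21 13 22
f 21 22 15
f 22 13 23
f 22 23 15
f 23 13 24
f 23 24 15
f 24 13 25
f 24 25 15
f 25 13 26
f 25 26 15
f 26 13 14
f 26 14 15
f 28 30 27
f 31 28 27
f 27 30 29
f 29 31 27
f 28 34 30
f 32 28 31
f 32 34 28
f 30 34 29
f 33 31 29
f 29 34 33
f 33 32 31
f 34 32 33
f 36 38 35
f 39 36 35
f 35 38 37
f 37 39 35
f 36 42 38
f 40 36 39
f 40 42 36
f 38 42 37
f 41 39 37
f 37 42 41
f 41 40 39
f 42 40 41
f 44 43 46
f 44 46 45
f 46 43 47
f 46 47 45
f 47 43 48
f 47 48 45
f 48 43 49
f 48 49 45
f 49 43 50
f 49 50 45
f 50 43 51
f 50 51 45
f 51 43 52
f 51 52 45
f 52 43 53
f 52 53 45
f 53 43 54
f 53 54 45
f 54 43 55
f 54 55 45
f 55 43 56
f 55 56 45
f 56 43 57
f 56 57 45
f 57 43 58
f 57 58 45
f 58 43 59
f 58 59 45
f 59 43 60
f 59 60 45
f 60 43 44
f 60 44 45



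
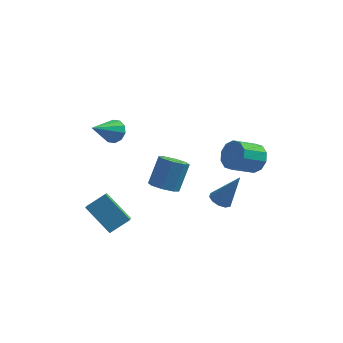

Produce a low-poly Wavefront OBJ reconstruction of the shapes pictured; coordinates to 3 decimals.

v 2.853 -2.216 -0.837
v 3.395 -2.011 -1.154
v 3.827 -2.044 0.937
v 3.17 -1.683 -1.062
v 2.825 -1.558 -0.885
v 2.49 -1.685 -0.689
v 2.294 -2.014 -0.549
v 2.312 -2.421 -0.52
v 2.536 -2.749 -0.611
v 2.882 -2.873 -0.789
v 3.216 -2.747 -0.985
v 3.412 -2.417 -1.124
v -4.538 -1.148 -3.245
v -4.258 -2.473 -2.357
v -3.606 -0.484 -2.548
v -3.326 -1.809 -1.66
v -3.094 -1.751 -4.6
v -2.814 -3.076 -3.712
v -2.162 -1.087 -3.903
v -1.882 -2.412 -3.015
v -3.271 0.011 2.083
v -2.737 -0.496 1.858
v -4.109 -1.331 3.117
v -2.582 -0.286 2.256
v -2.69 0.038 2.588
v -3.021 0.351 2.727
v -3.446 0.534 2.62
v -3.805 0.518 2.308
v -3.96 0.308 1.91
v -3.851 -0.016 1.578
v -3.521 -0.329 1.439
v -3.095 -0.512 1.546
v 3.634 3.751 -1.595
v 4.306 3.553 -0.91
v 3.239 2.592 -0.14
v 2.566 2.789 -0.825
v 3.995 4.041 -0.732
v 2.928 3.08 0.038
v 3.546 4.418 -0.883
v 2.479 3.457 -0.113
v 3.131 4.541 -1.306
v 2.063 3.579 -0.536
v 2.907 4.361 -1.84
v 1.84 3.4 -1.07
v 2.961 3.948 -2.28
v 1.894 2.987 -1.51
v 3.272 3.46 -2.458
v 2.205 2.499 -1.688
v 3.721 3.083 -2.307
v 2.654 2.122 -1.537
v 4.137 2.961 -1.884
v 3.069 1.999 -1.114
v 4.36 3.14 -1.35
v 3.293 2.179 -0.58
v -0.085 -2.397 -0.165
v 0.54 -2.936 -0.008
v 0.909 -2.063 1.522
v 0.285 -1.523 1.365
v 0.735 -2.425 -0.347
v 1.104 -1.552 1.184
v 0.45 -1.898 -0.579
v 0.819 -1.025 0.951
v -0.148 -1.663 -0.569
v 0.221 -0.789 0.962
v -0.709 -1.857 -0.322
v -0.34 -0.984 1.208
v -0.904 -2.368 0.016
v -0.535 -1.495 1.547
v -0.619 -2.895 0.249
v -0.25 -2.022 1.779
v -0.021 -3.131 0.238
v 0.348 -2.257 1.769
f 2 1 4
f 2 4 3
f 4 1 5
f 4 5 3
f 5 1 6
f 5 6 3
f 6 1 7
f 6 7 3
f 7 1 8
f 7 8 3
f 8 1 9
f 8 9 3
f 9 1 10
f 9 10 3
f 10 1 11
f 10 11 3
f 11 1 12
f 11 12 3
f 12 1 2
f 12 2 3
f 14 16 13
f 17 14 13
f 13 16 15
f 15 17 13
f 14 20 16
f 18 14 17
f 18 20 14
f 16 20 15
f 19 17 15
f 15 20 19
f 19 18 17
f 20 18 19
f 22 21 24
f 22 24 23
f 24 21 25
f 24 25 23
f 25 21 26
f 25 26 23
f 26 21 27
f 26 27 23
f 27 21 28
f 27 28 23
f 28 21 29
f 28 29 23
f 29 21 30
f 29 30 23
f 30 21 31
f 30 31 23
f 31 21 32
f 31 32 23
f 32 21 22
f 32 22 23
f 34 33 37
f 34 37 35
f 35 37 38
f 35 38 36
f 37 33 39
f 37 39 38
f 38 39 40
f 38 40 36
f 39 33 41
f 39 41 40
f 40 41 42
f 40 42 36
f 41 33 43
f 41 43 42
f 42 43 44
f 42 44 36
f 43 33 45
f 43 45 44
f 44 45 46
f 44 46 36
f 45 33 47
f 45 47 46
f 46 47 48
f 46 48 36
f 47 33 49
f 47 49 48
f 48 49 50
f 48 50 36
f 49 33 51
f 49 51 50
f 50 51 52
f 50 52 36
f 51 33 53
f 51 53 52
f 52 53 54
f 52 54 36
f 53 33 34
f 53 34 54
f 54 34 35
f 54 35 36
f 56 55 59
f 56 59 57
f 57 59 60
f 57 60 58
f 59 55 61
f 59 61 60
f 60 61 62
f 60 62 58
f 61 55 63
f 61 63 62
f 62 63 64
f 62 64 58
f 63 55 65
f 63 65 64
f 64 65 66
f 64 66 58
f 65 55 67
f 65 67 66
f 66 67 68
f 66 68 58
f 67 55 69
f 67 69 68
f 68 69 70
f 68 70 58
f 69 55 71
f 69 71 70
f 70 71 72
f 70 72 58
f 71 55 56
f 71 56 72
f 72 56 57
f 72 57 58



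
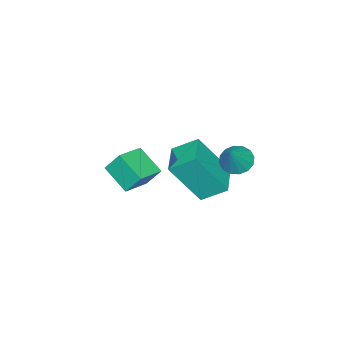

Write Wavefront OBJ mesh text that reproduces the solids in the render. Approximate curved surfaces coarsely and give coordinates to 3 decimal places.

v -1.801 2.579 0.464
v -1.42 2.923 0.1
v -1.039 2.741 1.416
v -1.628 3.138 0.23
v -1.882 3.203 0.423
v -2.115 3.101 0.627
v -2.264 2.859 0.788
v -2.289 2.542 0.862
v -2.183 2.235 0.829
v -1.975 2.021 0.698
v -1.721 1.956 0.505
v -1.488 2.058 0.301
v -1.339 2.3 0.141
v -1.314 2.616 0.067
v -2.208 1.008 -1.479
v -2.589 1.88 -0.85
v -1.054 1.595 -1.593
v -1.434 2.467 -0.964
v -1.566 0.073 0.204
v -1.946 0.945 0.833
v -0.411 0.66 0.09
v -0.792 1.532 0.719
v -2.642 -2.598 -2.192
v -2.787 -2.042 -1.361
v -2.362 -1.513 -2.87
v -2.506 -0.957 -2.04
v -1.454 -2.723 -1.9
v -1.598 -2.167 -1.07
v -1.173 -1.638 -2.579
v -1.318 -1.082 -1.748
f 2 1 4
f 2 4 3
f 4 1 5
f 4 5 3
f 5 1 6
f 5 6 3
f 6 1 7
f 6 7 3
f 7 1 8
f 7 8 3
f 8 1 9
f 8 9 3
f 9 1 10
f 9 10 3
f 10 1 11
f 10 11 3
f 11 1 12
f 11 12 3
f 12 1 13
f 12 13 3
f 13 1 14
f 13 14 3
f 14 1 2
f 14 2 3
f 16 18 15
f 19 16 15
f 15 18 17
f 17 19 15
f 16 22 18
f 20 16 19
f 20 22 16
f 18 22 17
f 21 19 17
f 17 22 21
f 21 20 19
f 22 20 21
f 24 26 23
f 27 24 23
f 23 26 25
f 25 27 23
f 24 30 26
f 28 24 27
f 28 30 24
f 26 30 25
f 29 27 25
f 25 30 29
f 29 28 27
f 30 28 29



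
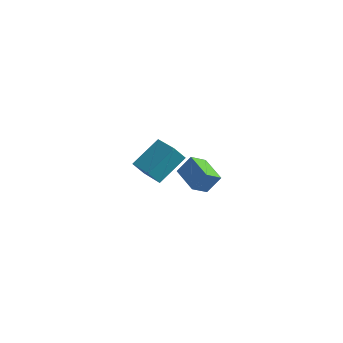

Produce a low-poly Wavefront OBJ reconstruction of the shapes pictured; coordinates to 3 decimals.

v -2.655 2.037 -2.118
v -1.635 3.639 -1.088
v -3.966 3.367 -2.888
v -2.946 4.969 -1.859
v -2.034 2.171 -2.941
v -1.014 3.773 -1.912
v -3.345 3.501 -3.712
v -2.325 5.103 -2.682
v 2.033 -3.091 2.609
v 1.448 -3.811 3.402
v 0.928 -2.017 2.77
v 0.343 -2.737 3.562
v 2.637 -2.603 3.498
v 2.052 -3.323 4.29
v 1.532 -1.529 3.658
v 0.947 -2.249 4.451
f 2 4 1
f 5 2 1
f 1 4 3
f 3 5 1
f 2 8 4
f 6 2 5
f 6 8 2
f 4 8 3
f 7 5 3
f 3 8 7
f 7 6 5
f 8 6 7
f 10 12 9
f 13 10 9
f 9 12 11
f 11 13 9
f 10 16 12
f 14 10 13
f 14 16 10
f 12 16 11
f 15 13 11
f 11 16 15
f 15 14 13
f 16 14 15



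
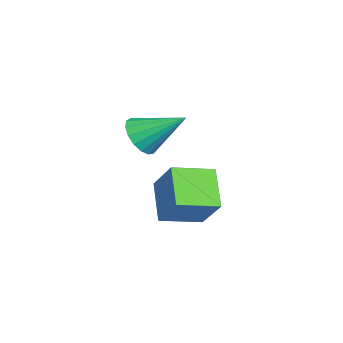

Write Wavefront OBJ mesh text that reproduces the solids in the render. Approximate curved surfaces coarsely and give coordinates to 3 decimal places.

v 1.56 -4.406 2.706
v 1.906 -4.805 3.21
v 1.78 -3.094 3.594
v 2.161 -4.703 2.995
v 2.279 -4.532 2.713
v 2.232 -4.333 2.43
v 2.031 -4.15 2.211
v 1.722 -4.026 2.104
v 1.376 -3.989 2.135
v 1.072 -4.048 2.298
v 0.88 -4.189 2.553
v 0.843 -4.379 2.844
v 0.971 -4.576 3.103
v 1.234 -4.734 3.271
v 1.571 -4.817 3.309
v -0.082 -4.212 -0.029
v 0.764 -3.613 1.097
v -0.601 -2.953 -0.308
v 0.244 -2.355 0.819
v 1.036 -3.965 -0.999
v 1.881 -3.367 0.128
v 0.516 -2.707 -1.277
v 1.362 -2.108 -0.151
f 2 1 4
f 2 4 3
f 4 1 5
f 4 5 3
f 5 1 6
f 5 6 3
f 6 1 7
f 6 7 3
f 7 1 8
f 7 8 3
f 8 1 9
f 8 9 3
f 9 1 10
f 9 10 3
f 10 1 11
f 10 11 3
f 11 1 12
f 11 12 3
f 12 1 13
f 12 13 3
f 13 1 14
f 13 14 3
f 14 1 15
f 14 15 3
f 15 1 2
f 15 2 3
f 17 19 16
f 20 17 16
f 16 19 18
f 18 20 16
f 17 23 19
f 21 17 20
f 21 23 17
f 19 23 18
f 22 20 18
f 18 23 22
f 22 21 20
f 23 21 22



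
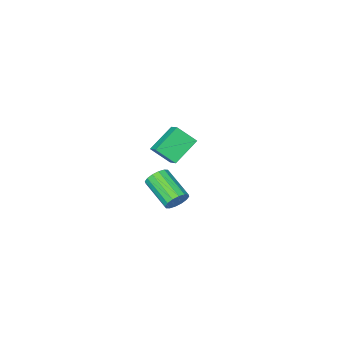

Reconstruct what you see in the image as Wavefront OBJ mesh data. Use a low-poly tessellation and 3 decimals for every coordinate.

v -3.07 -2.95 -1.319
v -2.398 -3.613 -0.515
v -2.836 -2.129 -0.838
v -2.165 -2.792 -0.033
v -1.755 -2.768 -2.267
v -1.084 -3.431 -1.462
v -1.522 -1.947 -1.785
v -0.85 -2.61 -0.981
v 2.12 3.565 0.276
v 2.498 3.788 0.684
v 2.559 2.319 1.432
v 2.18 2.095 1.024
v 2.215 3.837 0.802
v 2.276 2.367 1.55
v 1.906 3.812 0.779
v 1.967 2.343 1.527
v 1.655 3.721 0.622
v 1.716 2.252 1.37
v 1.528 3.589 0.371
v 1.589 2.119 1.119
v 1.559 3.449 0.095
v 1.62 1.98 0.843
v 1.741 3.341 -0.132
v 1.802 1.872 0.616
v 2.024 3.293 -0.25
v 2.085 1.823 0.498
v 2.333 3.317 -0.227
v 2.394 1.848 0.521
v 2.584 3.408 -0.07
v 2.645 1.939 0.678
v 2.711 3.541 0.181
v 2.772 2.071 0.929
v 2.68 3.68 0.457
v 2.741 2.211 1.205
f 2 4 1
f 5 2 1
f 1 4 3
f 3 5 1
f 2 8 4
f 6 2 5
f 6 8 2
f 4 8 3
f 7 5 3
f 3 8 7
f 7 6 5
f 8 6 7
f 10 9 13
f 10 13 11
f 11 13 14
f 11 14 12
f 13 9 15
f 13 15 14
f 14 15 16
f 14 16 12
f 15 9 17
f 15 17 16
f 16 17 18
f 16 18 12
f 17 9 19
f 17 19 18
f 18 19 20
f 18 20 12
f 19 9 21
f 19 21 20
f 20 21 22
f 20 22 12
f 21 9 23
f 21 23 22
f 22 23 24
f 22 24 12
f 23 9 25
f 23 25 24
f 24 25 26
f 24 26 12
f 25 9 27
f 25 27 26
f 26 27 28
f 26 28 12
f 27 9 29
f 27 29 28
f 28 29 30
f 28 30 12
f 29 9 31
f 29 31 30
f 30 31 32
f 30 32 12
f 31 9 33
f 31 33 32
f 32 33 34
f 32 34 12
f 33 9 10
f 33 10 34
f 34 10 11
f 34 11 12



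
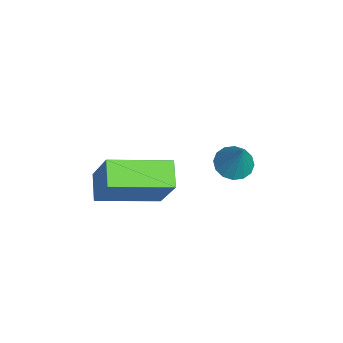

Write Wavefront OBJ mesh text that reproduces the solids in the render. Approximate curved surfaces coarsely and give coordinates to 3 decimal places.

v 2.542 0.002 3.525
v 3.296 0.328 4.863
v 2.388 1.704 3.198
v 3.142 2.03 4.536
v 3.258 -0.01 3.124
v 4.012 0.316 4.462
v 3.104 1.692 2.797
v 3.858 2.018 4.135
v 1.681 3.732 2.826
v 1.956 4.161 2.618
v 2.219 3.888 3.854
v 1.717 4.272 2.726
v 1.468 4.238 2.861
v 1.277 4.069 2.987
v 1.194 3.809 3.069
v 1.242 3.529 3.087
v 1.407 3.304 3.034
v 1.646 3.193 2.926
v 1.894 3.227 2.791
v 2.086 3.396 2.666
v 2.169 3.656 2.583
v 2.121 3.936 2.566
f 2 4 1
f 5 2 1
f 1 4 3
f 3 5 1
f 2 8 4
f 6 2 5
f 6 8 2
f 4 8 3
f 7 5 3
f 3 8 7
f 7 6 5
f 8 6 7
f 10 9 12
f 10 12 11
f 12 9 13
f 12 13 11
f 13 9 14
f 13 14 11
f 14 9 15
f 14 15 11
f 15 9 16
f 15 16 11
f 16 9 17
f 16 17 11
f 17 9 18
f 17 18 11
f 18 9 19
f 18 19 11
f 19 9 20
f 19 20 11
f 20 9 21
f 20 21 11
f 21 9 22
f 21 22 11
f 22 9 10
f 22 10 11



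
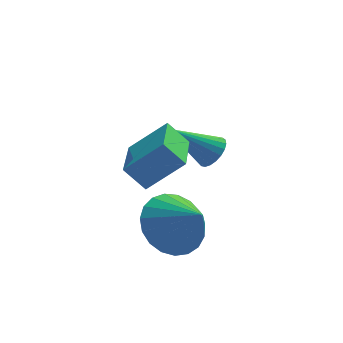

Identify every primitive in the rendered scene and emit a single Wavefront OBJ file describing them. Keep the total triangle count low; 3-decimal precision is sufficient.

v -3.974 -1.987 1.157
v -4.543 -1.807 1.804
v -3.749 -0.196 0.855
v -4.318 -0.016 1.502
v -2.942 -1.964 2.058
v -3.511 -1.784 2.705
v -2.717 -0.173 1.756
v -3.286 0.007 2.403
v -3.211 -1.026 -0.911
v -2.363 -0.932 -1.505
v -2.489 -1.834 -0.009
v -2.322 -0.595 -1.237
v -2.436 -0.333 -0.912
v -2.683 -0.191 -0.587
v -3.022 -0.193 -0.318
v -3.393 -0.34 -0.152
v -3.733 -0.605 -0.117
v -3.983 -0.943 -0.219
v -4.099 -1.295 -0.441
v -4.062 -1.601 -0.745
v -3.877 -1.808 -1.077
v -3.578 -1.879 -1.38
v -3.215 -1.803 -1.603
v -2.851 -1.593 -1.706
v -2.55 -1.285 -1.671
v -1.897 1.958 -0.035
v -1.6 2.27 0.353
v -3.223 1.862 1.055
v -1.715 2.441 0.229
v -1.861 2.529 0.058
v -2.014 2.518 -0.128
v -2.146 2.41 -0.299
v -2.235 2.224 -0.424
v -2.265 1.992 -0.481
v -2.232 1.754 -0.462
v -2.141 1.551 -0.368
v -2.007 1.419 -0.217
v -1.855 1.379 -0.035
v -1.709 1.44 0.147
v -1.596 1.59 0.298
v -1.535 1.804 0.392
v -1.536 2.045 0.411
f 2 4 1
f 5 2 1
f 1 4 3
f 3 5 1
f 2 8 4
f 6 2 5
f 6 8 2
f 4 8 3
f 7 5 3
f 3 8 7
f 7 6 5
f 8 6 7
f 10 9 12
f 10 12 11
f 12 9 13
f 12 13 11
f 13 9 14
f 13 14 11
f 14 9 15
f 14 15 11
f 15 9 16
f 15 16 11
f 16 9 17
f 16 17 11
f 17 9 18
f 17 18 11
f 18 9 19
f 18 19 11
f 19 9 20
f 19 20 11
f 20 9 21
f 20 21 11
f 21 9 22
f 21 22 11
f 22 9 23
f 22 23 11
f 23 9 24
f 23 24 11
f 24 9 25
f 24 25 11
f 25 9 10
f 25 10 11
f 27 26 29
f 27 29 28
f 29 26 30
f 29 30 28
f 30 26 31
f 30 31 28
f 31 26 32
f 31 32 28
f 32 26 33
f 32 33 28
f 33 26 34
f 33 34 28
f 34 26 35
f 34 35 28
f 35 26 36
f 35 36 28
f 36 26 37
f 36 37 28
f 37 26 38
f 37 38 28
f 38 26 39
f 38 39 28
f 39 26 40
f 39 40 28
f 40 26 41
f 40 41 28
f 41 26 42
f 41 42 28
f 42 26 27
f 42 27 28



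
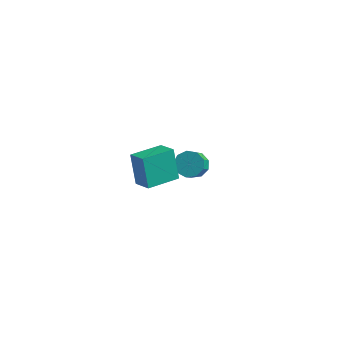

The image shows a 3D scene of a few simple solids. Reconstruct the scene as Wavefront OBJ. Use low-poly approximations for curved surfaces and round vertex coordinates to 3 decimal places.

v 3.232 -5.146 2.608
v 2.627 -4.551 4.308
v 2.251 -4.644 2.083
v 1.647 -4.048 3.783
v 4.193 -3.512 2.377
v 3.589 -2.916 4.077
v 3.213 -3.009 1.852
v 2.608 -2.414 3.552
v 1.854 3.282 -3.833
v 2.494 2.912 -4.31
v 2.787 1.608 -2.903
v 2.146 1.978 -2.427
v 2.723 3.343 -3.957
v 3.015 2.039 -2.551
v 2.545 3.746 -3.547
v 2.837 2.442 -2.14
v 2.043 3.931 -3.271
v 2.336 2.628 -1.864
v 1.453 3.813 -3.258
v 1.746 2.509 -1.851
v 1.05 3.446 -3.514
v 1.343 2.143 -2.107
v 1.024 3.002 -3.92
v 1.316 1.699 -2.513
v 1.385 2.689 -4.285
v 1.678 1.386 -2.878
v 1.966 2.654 -4.439
v 2.259 1.35 -3.032
f 2 4 1
f 5 2 1
f 1 4 3
f 3 5 1
f 2 8 4
f 6 2 5
f 6 8 2
f 4 8 3
f 7 5 3
f 3 8 7
f 7 6 5
f 8 6 7
f 10 9 13
f 10 13 11
f 11 13 14
f 11 14 12
f 13 9 15
f 13 15 14
f 14 15 16
f 14 16 12
f 15 9 17
f 15 17 16
f 16 17 18
f 16 18 12
f 17 9 19
f 17 19 18
f 18 19 20
f 18 20 12
f 19 9 21
f 19 21 20
f 20 21 22
f 20 22 12
f 21 9 23
f 21 23 22
f 22 23 24
f 22 24 12
f 23 9 25
f 23 25 24
f 24 25 26
f 24 26 12
f 25 9 27
f 25 27 26
f 26 27 28
f 26 28 12
f 27 9 10
f 27 10 28
f 28 10 11
f 28 11 12



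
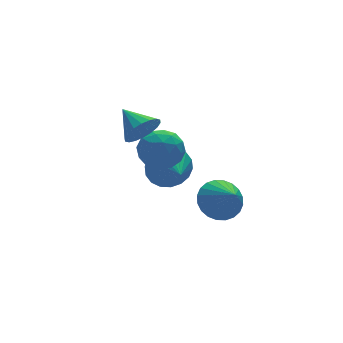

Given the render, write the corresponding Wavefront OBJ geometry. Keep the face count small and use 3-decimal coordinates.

v 0.688 3.175 -0.639
v 1.168 3.385 0.202
v 0.512 1.825 -0.201
v 0.748 3.472 0.304
v 0.317 3.501 0.219
v -0.041 3.466 -0.035
v -0.255 3.372 -0.41
v -0.281 3.24 -0.829
v -0.116 3.095 -1.211
v 0.209 2.966 -1.479
v 0.628 2.878 -1.581
v 1.06 2.849 -1.496
v 1.418 2.885 -1.242
v 1.631 2.978 -0.868
v 1.658 3.11 -0.448
v 1.492 3.255 -0.067
v -1.509 1.277 1.747
v -0.881 1.91 1.371
v -0.339 0.57 2.509
v 0.289 1.203 2.133
v -0.361 1.496 2.788
v -1.084 1.933 2.317
v -0.136 0.547 1.563
v -0.859 0.984 1.092
v -0.033 1.459 1.258
v -0.172 2.046 2.014
v -1.048 0.434 1.866
v -1.187 1.021 2.622
v -1.298 1.655 1.492
v 0.078 0.825 2.388
v -0.304 0.997 2.773
v 0.065 1.369 2.552
v -1.417 1.669 2.048
v -1.048 2.041 1.827
v -0.742 1.798 2.66
v -0.172 0.439 2.053
v 0.197 0.811 1.832
v -1.285 1.111 1.328
v -0.916 1.483 1.107
v -0.478 0.682 1.22
v -0.43 1.763 1.204
v 0.257 1.347 1.653
v 0.008 0.961 1.318
v -0.417 1.218 1.041
v -0.512 2.107 1.649
v 0.176 1.692 2.097
v -0.206 1.864 2.482
v -0.631 2.121 2.205
v -0.013 1.842 1.583
v -1.396 0.788 1.783
v -0.708 0.373 2.231
v -0.589 0.359 1.675
v -1.014 0.616 1.398
v -1.477 1.133 2.227
v -0.79 0.717 2.676
v -0.803 1.262 2.839
v -1.228 1.519 2.562
v -1.207 0.638 2.297
v 0.345 -1.644 0.619
v 1.057 -1.241 1.04
v 0.395 -2.696 1.541
v 0.78 -1.098 1.218
v 0.437 -1.038 1.305
v 0.08 -1.071 1.288
v -0.237 -1.19 1.169
v -0.465 -1.379 0.966
v -0.57 -1.608 0.71
v -0.536 -1.843 0.441
v -0.367 -2.047 0.198
v -0.091 -2.19 0.02
v 0.252 -2.25 -0.067
v 0.609 -2.217 -0.05
v 0.926 -2.097 0.069
v 1.154 -1.909 0.272
v 1.259 -1.68 0.528
v 1.225 -1.445 0.797
v -1.698 0.545 3.696
v -1.168 0.915 3.224
v -1.962 1.675 4.284
v -1.471 0.941 3.039
v -1.819 0.888 2.984
v -2.142 0.767 3.069
v -2.378 0.603 3.279
v -2.479 0.427 3.572
v -2.425 0.275 3.889
v -2.228 0.176 4.168
v -1.925 0.15 4.354
v -1.577 0.203 4.409
v -1.253 0.323 4.323
v -1.017 0.488 4.113
v -0.916 0.664 3.821
v -0.97 0.816 3.503
f 2 1 4
f 2 4 3
f 4 1 5
f 4 5 3
f 5 1 6
f 5 6 3
f 6 1 7
f 6 7 3
f 7 1 8
f 7 8 3
f 8 1 9
f 8 9 3
f 9 1 10
f 9 10 3
f 10 1 11
f 10 11 3
f 11 1 12
f 11 12 3
f 12 1 13
f 12 13 3
f 13 1 14
f 13 14 3
f 14 1 15
f 14 15 3
f 15 1 16
f 15 16 3
f 16 1 2
f 16 2 3
f 17 54 33
f 54 28 57
f 33 57 22
f 54 57 33
f 17 33 29
f 33 22 34
f 29 34 18
f 33 34 29
f 17 29 38
f 29 18 39
f 38 39 24
f 29 39 38
f 17 38 50
f 38 24 53
f 50 53 27
f 38 53 50
f 17 50 54
f 50 27 58
f 54 58 28
f 50 58 54
f 18 34 45
f 34 22 48
f 45 48 26
f 34 48 45
f 22 57 35
f 57 28 56
f 35 56 21
f 57 56 35
f 28 58 55
f 58 27 51
f 55 51 19
f 58 51 55
f 27 53 52
f 53 24 40
f 52 40 23
f 53 40 52
f 24 39 44
f 39 18 41
f 44 41 25
f 39 41 44
f 20 46 32
f 46 26 47
f 32 47 21
f 46 47 32
f 20 32 30
f 32 21 31
f 30 31 19
f 32 31 30
f 20 30 37
f 30 19 36
f 37 36 23
f 30 36 37
f 20 37 42
f 37 23 43
f 42 43 25
f 37 43 42
f 20 42 46
f 42 25 49
f 46 49 26
f 42 49 46
f 21 47 35
f 47 26 48
f 35 48 22
f 47 48 35
f 19 31 55
f 31 21 56
f 55 56 28
f 31 56 55
f 23 36 52
f 36 19 51
f 52 51 27
f 36 51 52
f 25 43 44
f 43 23 40
f 44 40 24
f 43 40 44
f 26 49 45
f 49 25 41
f 45 41 18
f 49 41 45
f 60 59 62
f 60 62 61
f 62 59 63
f 62 63 61
f 63 59 64
f 63 64 61
f 64 59 65
f 64 65 61
f 65 59 66
f 65 66 61
f 66 59 67
f 66 67 61
f 67 59 68
f 67 68 61
f 68 59 69
f 68 69 61
f 69 59 70
f 69 70 61
f 70 59 71
f 70 71 61
f 71 59 72
f 71 72 61
f 72 59 73
f 72 73 61
f 73 59 74
f 73 74 61
f 74 59 75
f 74 75 61
f 75 59 76
f 75 76 61
f 76 59 60
f 76 60 61
f 78 77 80
f 78 80 79
f 80 77 81
f 80 81 79
f 81 77 82
f 81 82 79
f 82 77 83
f 82 83 79
f 83 77 84
f 83 84 79
f 84 77 85
f 84 85 79
f 85 77 86
f 85 86 79
f 86 77 87
f 86 87 79
f 87 77 88
f 87 88 79
f 88 77 89
f 88 89 79
f 89 77 90
f 89 90 79
f 90 77 91
f 90 91 79
f 91 77 92
f 91 92 79
f 92 77 78
f 92 78 79



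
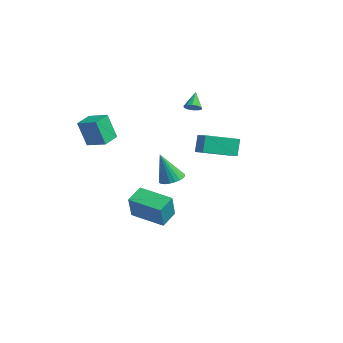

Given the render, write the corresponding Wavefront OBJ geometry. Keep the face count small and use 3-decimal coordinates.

v -3.174 2.808 2.746
v -2.814 2.58 3.093
v -3.786 3.312 3.714
v -2.697 2.887 3.007
v -2.762 3.165 2.821
v -2.985 3.306 2.607
v -3.281 3.257 2.446
v -3.535 3.037 2.4
v -3.652 2.729 2.486
v -3.587 2.452 2.671
v -3.364 2.311 2.885
v -3.068 2.36 3.047
v -2.324 -4.229 1.215
v -2.529 -4.706 2.886
v -2.971 -3.227 1.421
v -3.176 -3.704 3.093
v -1.244 -3.596 1.527
v -1.449 -4.073 3.199
v -1.891 -2.594 1.734
v -2.096 -3.071 3.405
v -0.478 -2.414 -3.828
v 0.22 -2.937 -2.3
v -0.986 -1.445 -3.265
v -0.288 -1.968 -1.737
v 1.228 -1.292 -4.223
v 1.926 -1.815 -2.695
v 0.72 -0.323 -3.66
v 1.418 -0.846 -2.132
v 3.81 -2.068 0.406
v 4.421 -2.481 0.342
v 3.59 -2.672 2.194
v 4.531 -2.232 0.439
v 4.531 -1.959 0.531
v 4.421 -1.702 0.605
v 4.218 -1.501 0.648
v 3.954 -1.386 0.654
v 3.667 -1.375 0.622
v 3.402 -1.47 0.558
v 3.199 -1.656 0.47
v 3.089 -1.904 0.373
v 3.089 -2.178 0.28
v 3.198 -2.435 0.207
v 3.401 -2.636 0.164
v 3.666 -2.751 0.158
v 3.953 -2.761 0.19
v 4.218 -2.667 0.254
v -1.61 2.135 -0.128
v -1.944 2.481 1.016
v -1.347 4.208 -0.677
v -1.681 4.553 0.467
v -0.559 2.087 0.193
v -0.893 2.432 1.337
v -0.296 4.159 -0.356
v -0.63 4.505 0.788
f 2 1 4
f 2 4 3
f 4 1 5
f 4 5 3
f 5 1 6
f 5 6 3
f 6 1 7
f 6 7 3
f 7 1 8
f 7 8 3
f 8 1 9
f 8 9 3
f 9 1 10
f 9 10 3
f 10 1 11
f 10 11 3
f 11 1 12
f 11 12 3
f 12 1 2
f 12 2 3
f 14 16 13
f 17 14 13
f 13 16 15
f 15 17 13
f 14 20 16
f 18 14 17
f 18 20 14
f 16 20 15
f 19 17 15
f 15 20 19
f 19 18 17
f 20 18 19
f 22 24 21
f 25 22 21
f 21 24 23
f 23 25 21
f 22 28 24
f 26 22 25
f 26 28 22
f 24 28 23
f 27 25 23
f 23 28 27
f 27 26 25
f 28 26 27
f 30 29 32
f 30 32 31
f 32 29 33
f 32 33 31
f 33 29 34
f 33 34 31
f 34 29 35
f 34 35 31
f 35 29 36
f 35 36 31
f 36 29 37
f 36 37 31
f 37 29 38
f 37 38 31
f 38 29 39
f 38 39 31
f 39 29 40
f 39 40 31
f 40 29 41
f 40 41 31
f 41 29 42
f 41 42 31
f 42 29 43
f 42 43 31
f 43 29 44
f 43 44 31
f 44 29 45
f 44 45 31
f 45 29 46
f 45 46 31
f 46 29 30
f 46 30 31
f 48 50 47
f 51 48 47
f 47 50 49
f 49 51 47
f 48 54 50
f 52 48 51
f 52 54 48
f 50 54 49
f 53 51 49
f 49 54 53
f 53 52 51
f 54 52 53

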